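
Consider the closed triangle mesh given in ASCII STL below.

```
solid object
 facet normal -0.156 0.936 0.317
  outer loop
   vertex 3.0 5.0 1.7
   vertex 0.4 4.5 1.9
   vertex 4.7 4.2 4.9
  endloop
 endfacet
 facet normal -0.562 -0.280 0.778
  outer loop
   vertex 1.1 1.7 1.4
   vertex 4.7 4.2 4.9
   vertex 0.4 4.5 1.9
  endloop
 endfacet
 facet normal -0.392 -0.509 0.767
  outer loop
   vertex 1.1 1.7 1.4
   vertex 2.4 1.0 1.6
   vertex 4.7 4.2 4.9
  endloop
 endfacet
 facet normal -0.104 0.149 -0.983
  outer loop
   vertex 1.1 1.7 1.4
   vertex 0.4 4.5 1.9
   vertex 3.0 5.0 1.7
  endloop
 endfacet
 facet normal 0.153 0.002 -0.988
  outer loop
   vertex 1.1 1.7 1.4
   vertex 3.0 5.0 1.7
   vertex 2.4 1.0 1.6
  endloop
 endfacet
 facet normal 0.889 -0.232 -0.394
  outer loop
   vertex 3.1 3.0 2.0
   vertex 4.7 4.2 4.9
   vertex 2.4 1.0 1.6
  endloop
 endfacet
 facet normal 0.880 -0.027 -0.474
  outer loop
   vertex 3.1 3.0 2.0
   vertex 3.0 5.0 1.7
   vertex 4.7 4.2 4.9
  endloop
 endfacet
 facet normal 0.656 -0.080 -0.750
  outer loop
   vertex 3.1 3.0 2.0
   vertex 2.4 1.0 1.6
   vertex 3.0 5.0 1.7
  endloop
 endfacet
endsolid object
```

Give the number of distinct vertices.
6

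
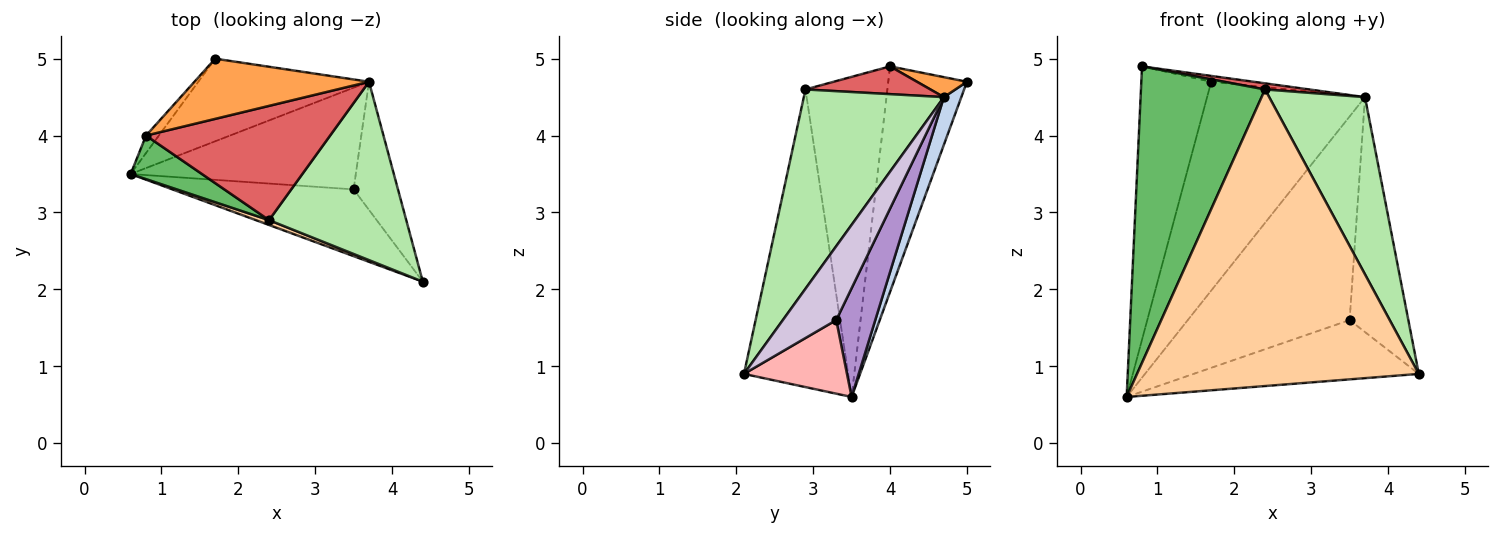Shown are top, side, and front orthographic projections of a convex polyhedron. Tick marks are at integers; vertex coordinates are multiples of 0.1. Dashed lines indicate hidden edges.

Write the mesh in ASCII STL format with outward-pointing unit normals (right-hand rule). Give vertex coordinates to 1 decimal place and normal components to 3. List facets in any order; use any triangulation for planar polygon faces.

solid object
 facet normal -0.747 0.664 -0.042
  outer loop
   vertex 0.8 4.0 4.9
   vertex 1.7 5.0 4.7
   vertex 0.6 3.5 0.6
  endloop
 endfacet
 facet normal 0.102 0.925 -0.366
  outer loop
   vertex 3.7 4.7 4.5
   vertex 0.6 3.5 0.6
   vertex 1.7 5.0 4.7
  endloop
 endfacet
 facet normal 0.113 0.096 0.989
  outer loop
   vertex 3.7 4.7 4.5
   vertex 1.7 5.0 4.7
   vertex 0.8 4.0 4.9
  endloop
 endfacet
 facet normal -0.347 -0.938 0.015
  outer loop
   vertex 2.4 2.9 4.6
   vertex 0.6 3.5 0.6
   vertex 4.4 2.1 0.9
  endloop
 endfacet
 facet normal -0.547 -0.828 0.122
  outer loop
   vertex 2.4 2.9 4.6
   vertex 0.8 4.0 4.9
   vertex 0.6 3.5 0.6
  endloop
 endfacet
 facet normal 0.718 -0.491 0.494
  outer loop
   vertex 2.4 2.9 4.6
   vertex 4.4 2.1 0.9
   vertex 3.7 4.7 4.5
  endloop
 endfacet
 facet normal 0.149 -0.053 0.987
  outer loop
   vertex 2.4 2.9 4.6
   vertex 3.7 4.7 4.5
   vertex 0.8 4.0 4.9
  endloop
 endfacet
 facet normal 0.291 0.635 -0.716
  outer loop
   vertex 3.5 3.3 1.6
   vertex 4.4 2.1 0.9
   vertex 0.6 3.5 0.6
  endloop
 endfacet
 facet normal 0.211 0.875 -0.437
  outer loop
   vertex 3.5 3.3 1.6
   vertex 0.6 3.5 0.6
   vertex 3.7 4.7 4.5
  endloop
 endfacet
 facet normal 0.624 0.686 -0.374
  outer loop
   vertex 3.5 3.3 1.6
   vertex 3.7 4.7 4.5
   vertex 4.4 2.1 0.9
  endloop
 endfacet
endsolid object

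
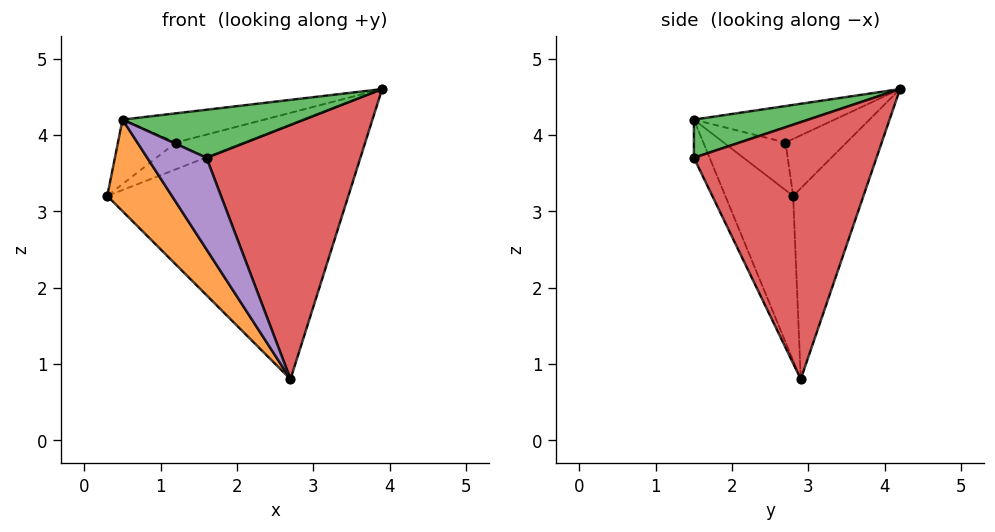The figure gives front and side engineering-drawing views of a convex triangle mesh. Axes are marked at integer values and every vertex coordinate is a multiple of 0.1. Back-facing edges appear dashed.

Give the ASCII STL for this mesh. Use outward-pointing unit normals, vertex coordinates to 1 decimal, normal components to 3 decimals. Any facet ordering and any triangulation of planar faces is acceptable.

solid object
 facet normal -0.272 0.933 -0.233
  outer loop
   vertex 2.7 2.9 0.8
   vertex 0.3 2.8 3.2
   vertex 3.9 4.2 4.6
  endloop
 endfacet
 facet normal -0.578 -0.551 -0.601
  outer loop
   vertex 2.7 2.9 0.8
   vertex 0.5 1.5 4.2
   vertex 0.3 2.8 3.2
  endloop
 endfacet
 facet normal 0.346 -0.548 0.761
  outer loop
   vertex 1.6 1.5 3.7
   vertex 3.9 4.2 4.6
   vertex 0.5 1.5 4.2
  endloop
 endfacet
 facet normal 0.765 -0.644 -0.021
  outer loop
   vertex 1.6 1.5 3.7
   vertex 2.7 2.9 0.8
   vertex 3.9 4.2 4.6
  endloop
 endfacet
 facet normal -0.223 -0.842 -0.491
  outer loop
   vertex 1.6 1.5 3.7
   vertex 0.5 1.5 4.2
   vertex 2.7 2.9 0.8
  endloop
 endfacet
 facet normal -0.479 0.539 0.693
  outer loop
   vertex 1.2 2.7 3.9
   vertex 3.9 4.2 4.6
   vertex 0.3 2.8 3.2
  endloop
 endfacet
 facet normal -0.507 0.475 0.719
  outer loop
   vertex 1.2 2.7 3.9
   vertex 0.3 2.8 3.2
   vertex 0.5 1.5 4.2
  endloop
 endfacet
 facet normal -0.452 0.455 0.767
  outer loop
   vertex 1.2 2.7 3.9
   vertex 0.5 1.5 4.2
   vertex 3.9 4.2 4.6
  endloop
 endfacet
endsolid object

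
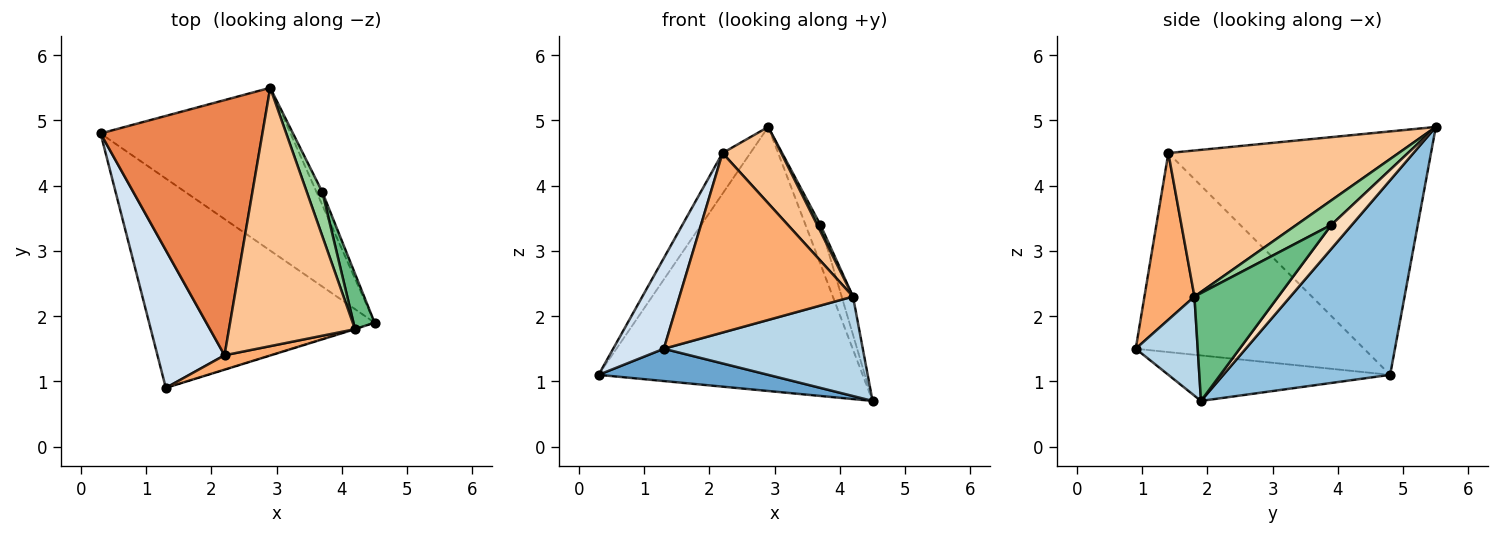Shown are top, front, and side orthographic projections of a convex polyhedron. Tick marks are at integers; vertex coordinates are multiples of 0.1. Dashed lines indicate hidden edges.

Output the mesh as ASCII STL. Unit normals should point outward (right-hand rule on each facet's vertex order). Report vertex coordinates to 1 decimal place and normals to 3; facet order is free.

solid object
 facet normal -0.196 -0.150 -0.969
  outer loop
   vertex 1.3 0.9 1.5
   vertex 0.3 4.8 1.1
   vertex 4.5 1.9 0.7
  endloop
 endfacet
 facet normal 0.474 0.750 -0.462
  outer loop
   vertex 2.9 5.5 4.9
   vertex 4.5 1.9 0.7
   vertex 0.3 4.8 1.1
  endloop
 endfacet
 facet normal 0.297 -0.955 -0.004
  outer loop
   vertex 4.2 1.8 2.3
   vertex 1.3 0.9 1.5
   vertex 4.5 1.9 0.7
  endloop
 endfacet
 facet normal -0.927 -0.206 0.313
  outer loop
   vertex 2.2 1.4 4.5
   vertex 0.3 4.8 1.1
   vertex 1.3 0.9 1.5
  endloop
 endfacet
 facet normal -0.830 0.088 0.551
  outer loop
   vertex 2.2 1.4 4.5
   vertex 2.9 5.5 4.9
   vertex 0.3 4.8 1.1
  endloop
 endfacet
 facet normal 0.276 -0.958 0.077
  outer loop
   vertex 2.2 1.4 4.5
   vertex 1.3 0.9 1.5
   vertex 4.2 1.8 2.3
  endloop
 endfacet
 facet normal 0.743 -0.190 0.641
  outer loop
   vertex 2.2 1.4 4.5
   vertex 4.2 1.8 2.3
   vertex 2.9 5.5 4.9
  endloop
 endfacet
 facet normal 0.794 0.577 -0.192
  outer loop
   vertex 3.7 3.9 3.4
   vertex 4.5 1.9 0.7
   vertex 2.9 5.5 4.9
  endloop
 endfacet
 facet normal 0.973 0.132 0.191
  outer loop
   vertex 3.7 3.9 3.4
   vertex 4.2 1.8 2.3
   vertex 4.5 1.9 0.7
  endloop
 endfacet
 facet normal 0.842 -0.079 0.533
  outer loop
   vertex 3.7 3.9 3.4
   vertex 2.9 5.5 4.9
   vertex 4.2 1.8 2.3
  endloop
 endfacet
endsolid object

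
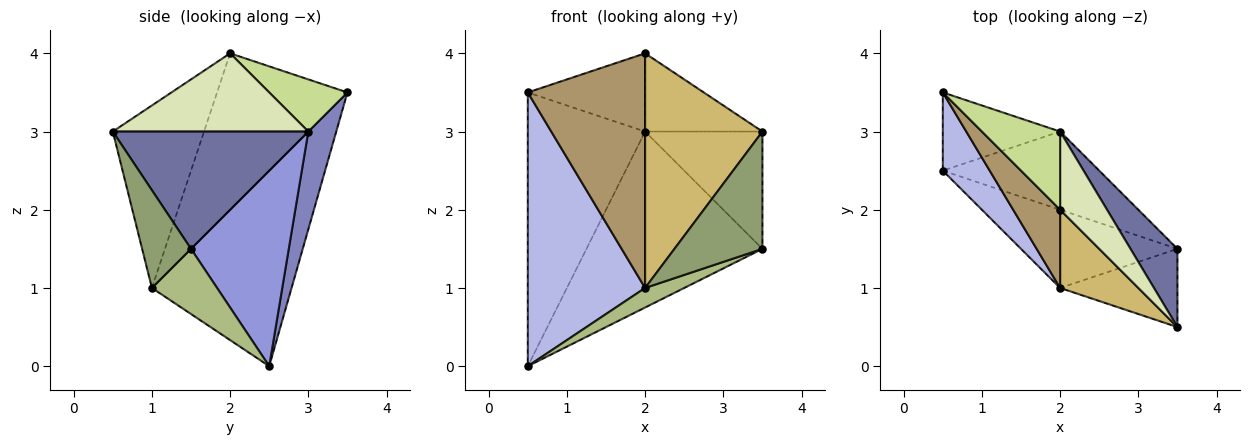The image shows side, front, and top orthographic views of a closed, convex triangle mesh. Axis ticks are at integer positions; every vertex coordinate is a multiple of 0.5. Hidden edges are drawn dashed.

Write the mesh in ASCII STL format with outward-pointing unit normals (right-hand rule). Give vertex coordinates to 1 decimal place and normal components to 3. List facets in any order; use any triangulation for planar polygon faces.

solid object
 facet normal 0.811 0.487 0.324
  outer loop
   vertex 2.0 3.0 3.0
   vertex 3.5 0.5 3.0
   vertex 3.5 1.5 1.5
  endloop
 endfacet
 facet normal 0.223 0.937 -0.268
  outer loop
   vertex 2.0 3.0 3.0
   vertex 0.5 2.5 0.0
   vertex 0.5 3.5 3.5
  endloop
 endfacet
 facet normal 0.453 0.815 -0.362
  outer loop
   vertex 2.0 3.0 3.0
   vertex 3.5 1.5 1.5
   vertex 0.5 2.5 0.0
  endloop
 endfacet
 facet normal -0.753 -0.633 0.181
  outer loop
   vertex 2.0 1.0 1.0
   vertex 0.5 3.5 3.5
   vertex 0.5 2.5 0.0
  endloop
 endfacet
 facet normal 0.420 -0.755 -0.504
  outer loop
   vertex 2.0 1.0 1.0
   vertex 3.5 1.5 1.5
   vertex 3.5 0.5 3.0
  endloop
 endfacet
 facet normal 0.375 -0.225 -0.899
  outer loop
   vertex 2.0 1.0 1.0
   vertex 0.5 2.5 0.0
   vertex 3.5 1.5 1.5
  endloop
 endfacet
 facet normal 0.426 0.640 0.640
  outer loop
   vertex 2.0 2.0 4.0
   vertex 2.0 3.0 3.0
   vertex 0.5 3.5 3.5
  endloop
 endfacet
 facet normal 0.762 0.457 0.457
  outer loop
   vertex 2.0 2.0 4.0
   vertex 3.5 0.5 3.0
   vertex 2.0 3.0 3.0
  endloop
 endfacet
 facet normal -0.725 -0.653 0.218
  outer loop
   vertex 2.0 2.0 4.0
   vertex 0.5 3.5 3.5
   vertex 2.0 1.0 1.0
  endloop
 endfacet
 facet normal -0.594 -0.763 0.254
  outer loop
   vertex 2.0 2.0 4.0
   vertex 2.0 1.0 1.0
   vertex 3.5 0.5 3.0
  endloop
 endfacet
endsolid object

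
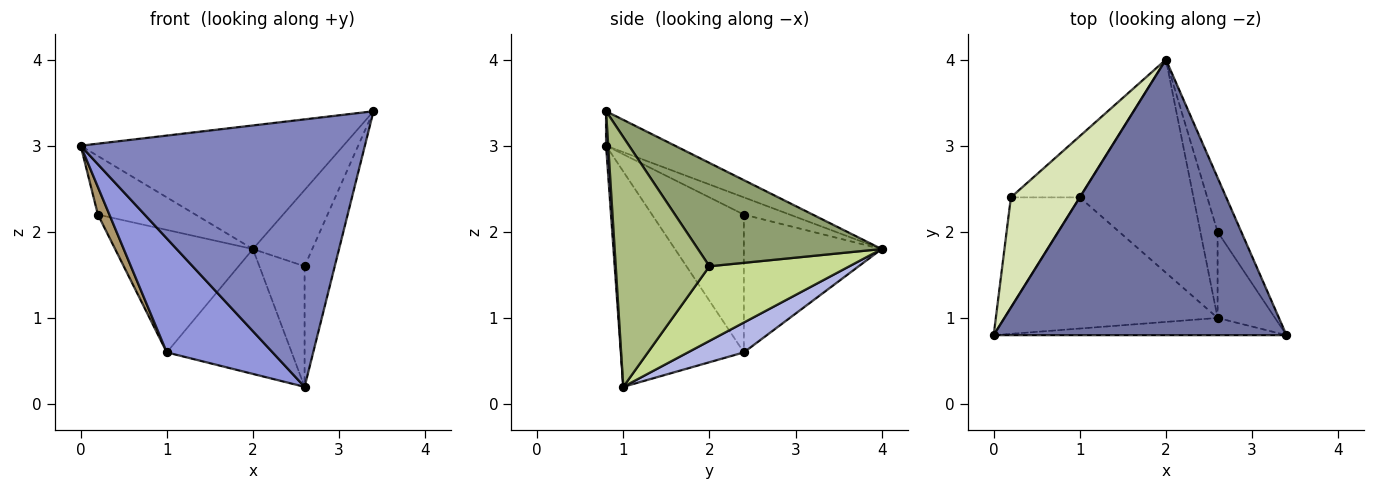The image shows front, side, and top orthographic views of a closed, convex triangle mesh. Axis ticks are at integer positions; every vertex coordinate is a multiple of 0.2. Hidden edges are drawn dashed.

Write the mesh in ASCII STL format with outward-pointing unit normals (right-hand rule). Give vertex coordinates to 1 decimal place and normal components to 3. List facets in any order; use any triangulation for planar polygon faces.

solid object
 facet normal -0.107 0.407 0.907
  outer loop
   vertex 2.0 4.0 1.8
   vertex 0.0 0.8 3.0
   vertex 3.4 0.8 3.4
  endloop
 endfacet
 facet normal 0.008 -0.998 -0.064
  outer loop
   vertex 2.6 1.0 0.2
   vertex 3.4 0.8 3.4
   vertex 0.0 0.8 3.0
  endloop
 endfacet
 facet normal -0.606 -0.521 -0.600
  outer loop
   vertex 1.0 2.4 0.6
   vertex 2.6 1.0 0.2
   vertex 0.0 0.8 3.0
  endloop
 endfacet
 facet normal 0.221 0.493 -0.841
  outer loop
   vertex 1.0 2.4 0.6
   vertex 2.0 4.0 1.8
   vertex 2.6 1.0 0.2
  endloop
 endfacet
 facet normal 0.930 0.300 -0.213
  outer loop
   vertex 2.6 2.0 1.6
   vertex 2.0 4.0 1.8
   vertex 3.4 0.8 3.4
  endloop
 endfacet
 facet normal 0.930 0.299 -0.214
  outer loop
   vertex 2.6 2.0 1.6
   vertex 3.4 0.8 3.4
   vertex 2.6 1.0 0.2
  endloop
 endfacet
 facet normal 0.929 0.300 -0.214
  outer loop
   vertex 2.6 2.0 1.6
   vertex 2.6 1.0 0.2
   vertex 2.0 4.0 1.8
  endloop
 endfacet
 facet normal -0.216 0.458 0.862
  outer loop
   vertex 0.2 2.4 2.2
   vertex 0.0 0.8 3.0
   vertex 2.0 4.0 1.8
  endloop
 endfacet
 facet normal -0.889 -0.111 -0.444
  outer loop
   vertex 0.2 2.4 2.2
   vertex 1.0 2.4 0.6
   vertex 0.0 0.8 3.0
  endloop
 endfacet
 facet normal -0.667 0.667 -0.333
  outer loop
   vertex 0.2 2.4 2.2
   vertex 2.0 4.0 1.8
   vertex 1.0 2.4 0.6
  endloop
 endfacet
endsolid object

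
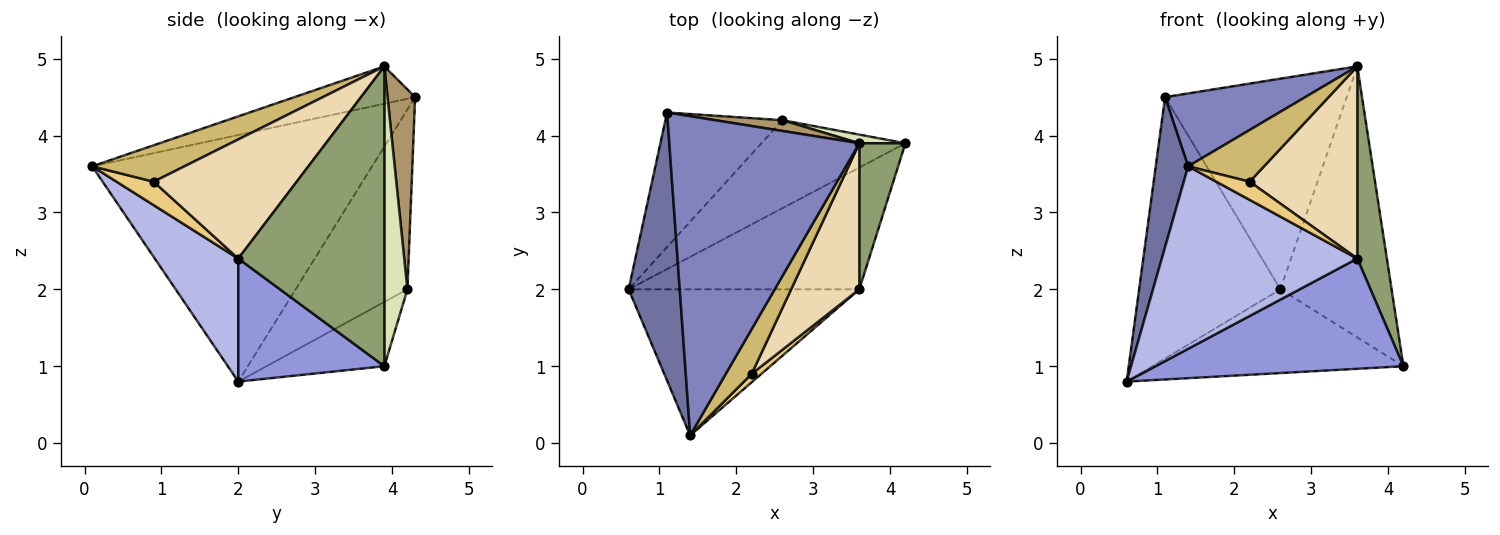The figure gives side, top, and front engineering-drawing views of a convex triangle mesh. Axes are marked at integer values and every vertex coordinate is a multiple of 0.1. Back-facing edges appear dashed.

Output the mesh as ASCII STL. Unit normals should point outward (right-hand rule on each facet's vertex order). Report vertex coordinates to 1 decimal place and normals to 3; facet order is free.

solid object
 facet normal -0.973 -0.113 0.202
  outer loop
   vertex 1.1 4.3 4.5
   vertex 0.6 2.0 0.8
   vertex 1.4 0.1 3.6
  endloop
 endfacet
 facet normal -0.188 -0.219 0.957
  outer loop
   vertex 3.6 3.9 4.9
   vertex 1.1 4.3 4.5
   vertex 1.4 0.1 3.6
  endloop
 endfacet
 facet normal 0.368 -0.624 -0.689
  outer loop
   vertex 3.6 2.0 2.4
   vertex 0.6 2.0 0.8
   vertex 4.2 3.9 1.0
  endloop
 endfacet
 facet normal 0.316 -0.741 -0.593
  outer loop
   vertex 3.6 2.0 2.4
   vertex 1.4 0.1 3.6
   vertex 0.6 2.0 0.8
  endloop
 endfacet
 facet normal 0.969 -0.196 0.149
  outer loop
   vertex 3.6 2.0 2.4
   vertex 4.2 3.9 1.0
   vertex 3.6 3.9 4.9
  endloop
 endfacet
 facet normal -0.308 0.656 -0.689
  outer loop
   vertex 2.6 4.2 2.0
   vertex 4.2 3.9 1.0
   vertex 0.6 2.0 0.8
  endloop
 endfacet
 facet normal -0.575 0.727 -0.374
  outer loop
   vertex 2.6 4.2 2.0
   vertex 0.6 2.0 0.8
   vertex 1.1 4.3 4.5
  endloop
 endfacet
 facet normal 0.203 0.979 0.031
  outer loop
   vertex 2.6 4.2 2.0
   vertex 3.6 3.9 4.9
   vertex 4.2 3.9 1.0
  endloop
 endfacet
 facet normal 0.150 0.987 0.050
  outer loop
   vertex 2.6 4.2 2.0
   vertex 1.1 4.3 4.5
   vertex 3.6 3.9 4.9
  endloop
 endfacet
 facet normal 0.677 -0.557 0.481
  outer loop
   vertex 2.2 0.9 3.4
   vertex 3.6 3.9 4.9
   vertex 1.4 0.1 3.6
  endloop
 endfacet
 facet normal 0.712 -0.638 0.294
  outer loop
   vertex 2.2 0.9 3.4
   vertex 1.4 0.1 3.6
   vertex 3.6 2.0 2.4
  endloop
 endfacet
 facet normal 0.727 -0.547 0.416
  outer loop
   vertex 2.2 0.9 3.4
   vertex 3.6 2.0 2.4
   vertex 3.6 3.9 4.9
  endloop
 endfacet
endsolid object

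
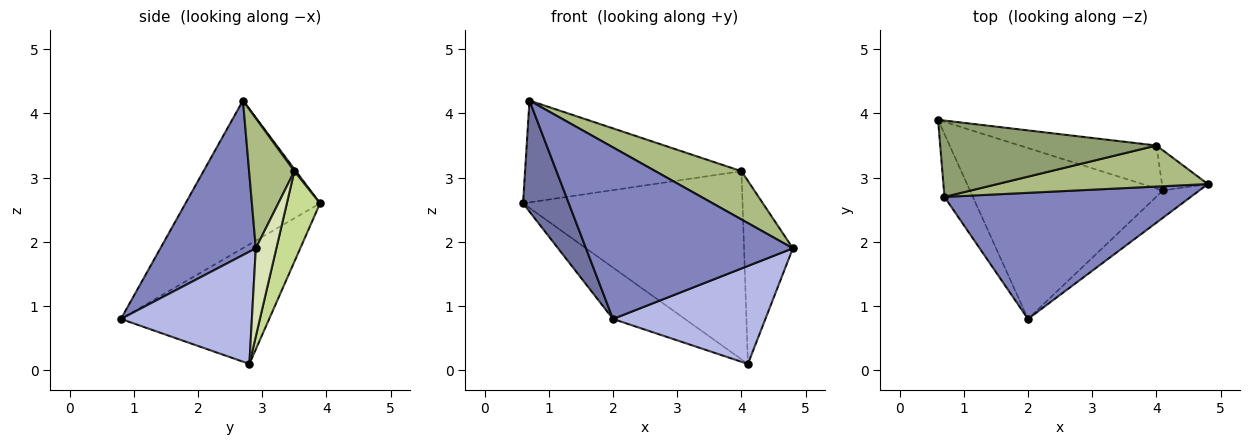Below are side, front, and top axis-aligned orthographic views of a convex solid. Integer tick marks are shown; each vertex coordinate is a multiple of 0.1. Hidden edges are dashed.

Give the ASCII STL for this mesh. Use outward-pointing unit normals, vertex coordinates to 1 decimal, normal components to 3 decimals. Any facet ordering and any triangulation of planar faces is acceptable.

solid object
 facet normal -0.931 -0.317 -0.179
  outer loop
   vertex 0.7 2.7 4.2
   vertex 0.6 3.9 2.6
   vertex 2.0 0.8 0.8
  endloop
 endfacet
 facet normal 0.348 -0.755 0.555
  outer loop
   vertex 0.7 2.7 4.2
   vertex 2.0 0.8 0.8
   vertex 4.8 2.9 1.9
  endloop
 endfacet
 facet normal -0.510 0.248 -0.824
  outer loop
   vertex 4.1 2.8 0.1
   vertex 2.0 0.8 0.8
   vertex 0.6 3.9 2.6
  endloop
 endfacet
 facet normal 0.638 -0.742 -0.207
  outer loop
   vertex 4.1 2.8 0.1
   vertex 4.8 2.9 1.9
   vertex 2.0 0.8 0.8
  endloop
 endfacet
 facet normal 0.006 0.800 0.600
  outer loop
   vertex 4.0 3.5 3.1
   vertex 0.6 3.9 2.6
   vertex 0.7 2.7 4.2
  endloop
 endfacet
 facet normal 0.372 -0.707 0.601
  outer loop
   vertex 4.0 3.5 3.1
   vertex 0.7 2.7 4.2
   vertex 4.8 2.9 1.9
  endloop
 endfacet
 facet normal 0.146 0.964 -0.220
  outer loop
   vertex 4.0 3.5 3.1
   vertex 4.1 2.8 0.1
   vertex 0.6 3.9 2.6
  endloop
 endfacet
 facet normal 0.380 0.903 -0.198
  outer loop
   vertex 4.0 3.5 3.1
   vertex 4.8 2.9 1.9
   vertex 4.1 2.8 0.1
  endloop
 endfacet
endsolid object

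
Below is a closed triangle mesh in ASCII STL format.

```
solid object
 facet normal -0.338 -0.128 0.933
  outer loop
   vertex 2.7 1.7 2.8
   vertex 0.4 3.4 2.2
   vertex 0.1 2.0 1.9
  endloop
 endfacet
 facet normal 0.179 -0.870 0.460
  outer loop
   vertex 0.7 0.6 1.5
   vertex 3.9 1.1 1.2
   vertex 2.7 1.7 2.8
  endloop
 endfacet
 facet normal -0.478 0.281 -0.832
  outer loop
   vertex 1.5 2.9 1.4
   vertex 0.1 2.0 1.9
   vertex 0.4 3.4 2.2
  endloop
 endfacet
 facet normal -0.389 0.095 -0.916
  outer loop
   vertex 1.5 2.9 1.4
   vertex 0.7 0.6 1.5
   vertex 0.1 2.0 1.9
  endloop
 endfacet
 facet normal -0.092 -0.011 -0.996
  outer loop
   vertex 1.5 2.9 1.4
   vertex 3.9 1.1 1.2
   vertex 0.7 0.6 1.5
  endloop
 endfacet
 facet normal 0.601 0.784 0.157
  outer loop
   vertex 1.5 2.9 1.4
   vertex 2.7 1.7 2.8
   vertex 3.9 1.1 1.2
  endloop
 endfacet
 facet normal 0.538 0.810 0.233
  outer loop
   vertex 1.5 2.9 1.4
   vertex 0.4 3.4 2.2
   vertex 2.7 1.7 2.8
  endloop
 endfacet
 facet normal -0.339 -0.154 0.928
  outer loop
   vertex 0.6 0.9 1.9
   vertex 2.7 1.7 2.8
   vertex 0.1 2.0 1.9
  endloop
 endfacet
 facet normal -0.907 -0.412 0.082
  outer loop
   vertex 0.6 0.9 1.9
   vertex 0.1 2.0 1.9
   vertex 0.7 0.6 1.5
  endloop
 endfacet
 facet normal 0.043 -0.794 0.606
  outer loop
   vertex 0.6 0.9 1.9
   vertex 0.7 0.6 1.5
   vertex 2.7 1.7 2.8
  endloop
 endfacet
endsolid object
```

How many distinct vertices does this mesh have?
7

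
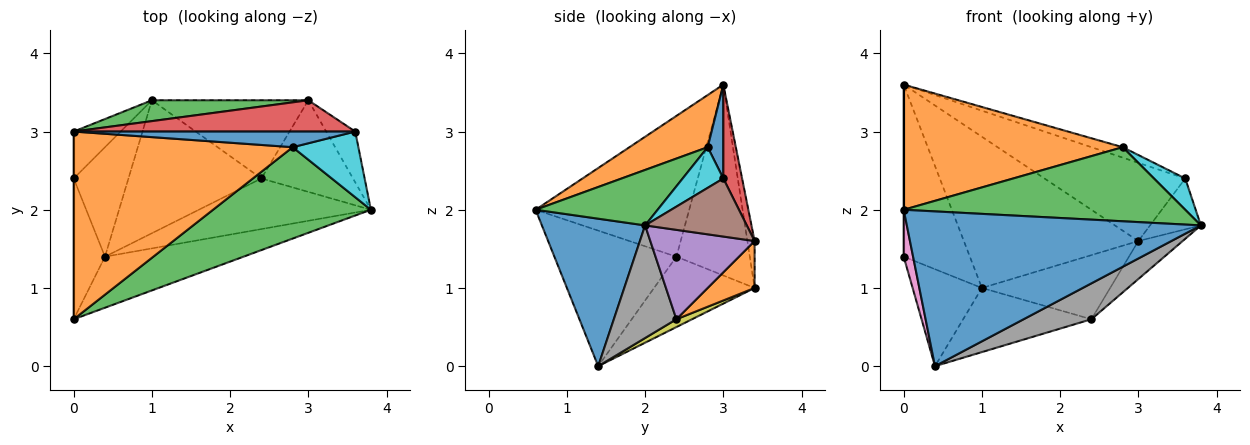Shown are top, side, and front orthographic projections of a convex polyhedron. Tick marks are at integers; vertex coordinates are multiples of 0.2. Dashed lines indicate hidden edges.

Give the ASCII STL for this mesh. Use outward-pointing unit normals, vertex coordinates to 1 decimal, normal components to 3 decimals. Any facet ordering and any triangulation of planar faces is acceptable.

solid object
 facet normal 0.316 -0.901 -0.297
  outer loop
   vertex 0.4 1.4 0.0
   vertex 3.8 2.0 1.8
   vertex 0.0 0.6 2.0
  endloop
 endfacet
 facet normal 0.194 -0.544 0.816
  outer loop
   vertex 2.8 2.8 2.8
   vertex 0.0 3.0 3.6
   vertex 0.0 0.6 2.0
  endloop
 endfacet
 facet normal 0.263 -0.608 0.749
  outer loop
   vertex 2.8 2.8 2.8
   vertex 0.0 0.6 2.0
   vertex 3.8 2.0 1.8
  endloop
 endfacet
 facet normal -0.731 0.659 -0.180
  outer loop
   vertex 0.0 2.4 1.4
   vertex 0.0 3.0 3.6
   vertex 1.0 3.4 1.0
  endloop
 endfacet
 facet normal -0.693 0.478 -0.539
  outer loop
   vertex 0.0 2.4 1.4
   vertex 1.0 3.4 1.0
   vertex 0.4 1.4 0.0
  endloop
 endfacet
 facet normal -1.000 0.000 0.000
  outer loop
   vertex 0.0 2.4 1.4
   vertex 0.0 0.6 2.0
   vertex 0.0 3.0 3.6
  endloop
 endfacet
 facet normal -0.972 -0.075 -0.224
  outer loop
   vertex 0.0 2.4 1.4
   vertex 0.4 1.4 0.0
   vertex 0.0 0.6 2.0
  endloop
 endfacet
 facet normal 0.471 -0.510 -0.720
  outer loop
   vertex 2.4 2.4 0.6
   vertex 3.8 2.0 1.8
   vertex 0.4 1.4 0.0
  endloop
 endfacet
 facet normal 0.053 0.434 -0.899
  outer loop
   vertex 2.4 2.4 0.6
   vertex 0.4 1.4 0.0
   vertex 1.0 3.4 1.0
  endloop
 endfacet
 facet normal 0.488 -0.375 0.788
  outer loop
   vertex 3.6 3.0 2.4
   vertex 2.8 2.8 2.8
   vertex 3.8 2.0 1.8
  endloop
 endfacet
 facet normal 0.267 0.535 0.802
  outer loop
   vertex 3.6 3.0 2.4
   vertex 0.0 3.0 3.6
   vertex 2.8 2.8 2.8
  endloop
 endfacet
 facet normal 0.226 0.618 -0.753
  outer loop
   vertex 3.0 3.4 1.6
   vertex 2.4 2.4 0.6
   vertex 1.0 3.4 1.0
  endloop
 endfacet
 facet normal -0.041 0.990 0.137
  outer loop
   vertex 3.0 3.4 1.6
   vertex 1.0 3.4 1.0
   vertex 0.0 3.0 3.6
  endloop
 endfacet
 facet normal 0.123 0.921 0.369
  outer loop
   vertex 3.0 3.4 1.6
   vertex 0.0 3.0 3.6
   vertex 3.6 3.0 2.4
  endloop
 endfacet
 facet normal 0.669 0.285 -0.686
  outer loop
   vertex 3.0 3.4 1.6
   vertex 3.8 2.0 1.8
   vertex 2.4 2.4 0.6
  endloop
 endfacet
 facet normal 0.816 0.408 -0.408
  outer loop
   vertex 3.0 3.4 1.6
   vertex 3.6 3.0 2.4
   vertex 3.8 2.0 1.8
  endloop
 endfacet
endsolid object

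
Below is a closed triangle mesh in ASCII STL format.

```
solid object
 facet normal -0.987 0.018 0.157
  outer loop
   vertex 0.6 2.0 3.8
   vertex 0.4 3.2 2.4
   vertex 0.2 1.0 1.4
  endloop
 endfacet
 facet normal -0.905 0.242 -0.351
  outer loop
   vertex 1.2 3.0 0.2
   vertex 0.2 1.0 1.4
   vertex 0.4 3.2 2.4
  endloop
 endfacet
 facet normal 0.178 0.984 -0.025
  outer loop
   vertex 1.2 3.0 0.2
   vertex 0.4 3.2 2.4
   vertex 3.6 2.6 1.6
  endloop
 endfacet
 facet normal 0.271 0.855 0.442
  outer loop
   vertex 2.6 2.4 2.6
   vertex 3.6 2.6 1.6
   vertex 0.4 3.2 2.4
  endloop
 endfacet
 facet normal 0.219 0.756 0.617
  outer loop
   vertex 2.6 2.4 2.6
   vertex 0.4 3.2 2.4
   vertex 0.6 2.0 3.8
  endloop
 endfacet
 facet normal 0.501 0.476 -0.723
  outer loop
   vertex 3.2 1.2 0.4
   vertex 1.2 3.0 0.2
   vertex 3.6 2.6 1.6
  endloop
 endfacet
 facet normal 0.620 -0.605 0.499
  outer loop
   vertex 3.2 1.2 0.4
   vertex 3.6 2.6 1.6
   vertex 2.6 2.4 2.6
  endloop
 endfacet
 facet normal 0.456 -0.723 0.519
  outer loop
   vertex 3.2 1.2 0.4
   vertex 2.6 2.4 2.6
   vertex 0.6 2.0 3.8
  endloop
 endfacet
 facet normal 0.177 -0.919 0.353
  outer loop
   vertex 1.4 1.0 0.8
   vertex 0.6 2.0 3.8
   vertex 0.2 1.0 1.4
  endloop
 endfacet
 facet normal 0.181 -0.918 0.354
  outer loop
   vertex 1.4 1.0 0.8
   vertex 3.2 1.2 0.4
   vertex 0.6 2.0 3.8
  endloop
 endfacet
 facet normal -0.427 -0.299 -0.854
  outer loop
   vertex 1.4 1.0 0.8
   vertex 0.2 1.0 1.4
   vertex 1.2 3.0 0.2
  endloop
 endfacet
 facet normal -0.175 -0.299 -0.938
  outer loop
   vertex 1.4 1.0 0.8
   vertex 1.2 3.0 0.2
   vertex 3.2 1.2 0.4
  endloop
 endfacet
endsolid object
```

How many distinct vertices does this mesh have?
8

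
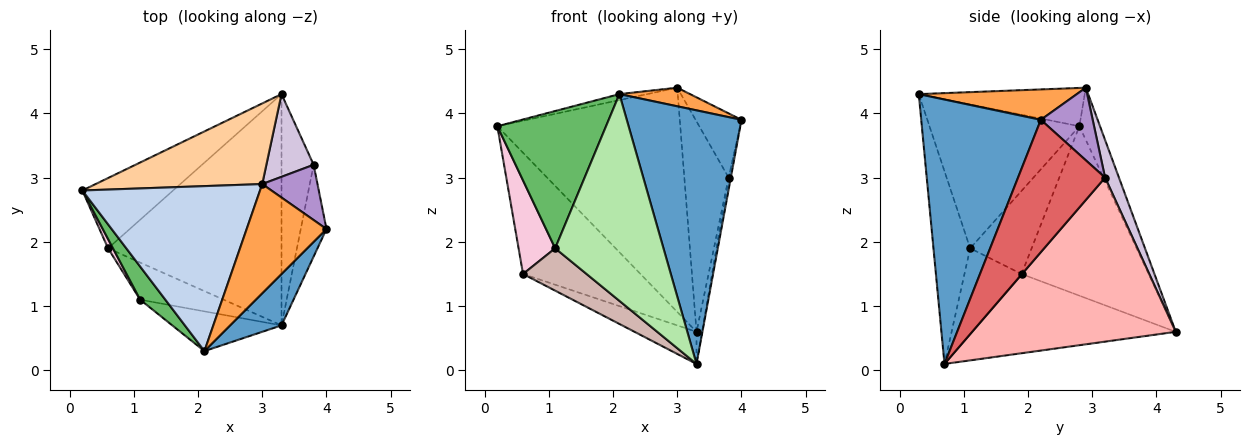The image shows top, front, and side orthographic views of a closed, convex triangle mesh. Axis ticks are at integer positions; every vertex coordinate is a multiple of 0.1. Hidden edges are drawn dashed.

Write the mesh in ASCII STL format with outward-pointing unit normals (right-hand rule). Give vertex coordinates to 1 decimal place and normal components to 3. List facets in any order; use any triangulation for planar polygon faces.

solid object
 facet normal 0.715 -0.685 0.139
  outer loop
   vertex 3.3 0.7 0.1
   vertex 4.0 2.2 3.9
   vertex 2.1 0.3 4.3
  endloop
 endfacet
 facet normal -0.211 0.035 0.977
  outer loop
   vertex 3.0 2.9 4.4
   vertex 0.2 2.8 3.8
   vertex 2.1 0.3 4.3
  endloop
 endfacet
 facet normal 0.351 -0.157 0.923
  outer loop
   vertex 3.0 2.9 4.4
   vertex 2.1 0.3 4.3
   vertex 4.0 2.2 3.9
  endloop
 endfacet
 facet normal -0.106 0.936 0.336
  outer loop
   vertex 3.0 2.9 4.4
   vertex 3.3 4.3 0.6
   vertex 0.2 2.8 3.8
  endloop
 endfacet
 facet normal -0.802 -0.581 0.140
  outer loop
   vertex 1.1 1.1 1.9
   vertex 2.1 0.3 4.3
   vertex 0.2 2.8 3.8
  endloop
 endfacet
 facet normal -0.316 -0.932 -0.179
  outer loop
   vertex 1.1 1.1 1.9
   vertex 3.3 0.7 0.1
   vertex 2.1 0.3 4.3
  endloop
 endfacet
 facet normal 0.981 0.025 -0.191
  outer loop
   vertex 3.8 3.2 3.0
   vertex 4.0 2.2 3.9
   vertex 3.3 0.7 0.1
  endloop
 endfacet
 facet normal 0.981 0.027 -0.192
  outer loop
   vertex 3.8 3.2 3.0
   vertex 3.3 0.7 0.1
   vertex 3.3 4.3 0.6
  endloop
 endfacet
 facet normal 0.651 0.576 0.495
  outer loop
   vertex 3.8 3.2 3.0
   vertex 3.0 2.9 4.4
   vertex 4.0 2.2 3.9
  endloop
 endfacet
 facet normal 0.280 0.894 0.351
  outer loop
   vertex 3.8 3.2 3.0
   vertex 3.3 4.3 0.6
   vertex 3.0 2.9 4.4
  endloop
 endfacet
 facet normal -0.412 0.125 -0.902
  outer loop
   vertex 0.6 1.9 1.5
   vertex 3.3 4.3 0.6
   vertex 3.3 0.7 0.1
  endloop
 endfacet
 facet normal -0.560 -0.623 -0.546
  outer loop
   vertex 0.6 1.9 1.5
   vertex 3.3 0.7 0.1
   vertex 1.1 1.1 1.9
  endloop
 endfacet
 facet normal -0.683 0.632 -0.366
  outer loop
   vertex 0.6 1.9 1.5
   vertex 0.2 2.8 3.8
   vertex 3.3 4.3 0.6
  endloop
 endfacet
 facet normal -0.858 -0.511 0.051
  outer loop
   vertex 0.6 1.9 1.5
   vertex 1.1 1.1 1.9
   vertex 0.2 2.8 3.8
  endloop
 endfacet
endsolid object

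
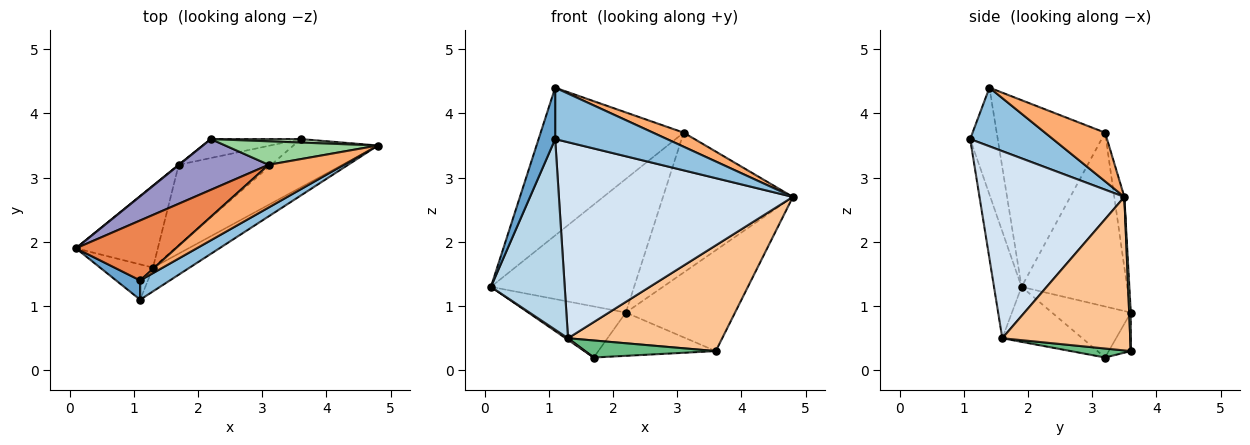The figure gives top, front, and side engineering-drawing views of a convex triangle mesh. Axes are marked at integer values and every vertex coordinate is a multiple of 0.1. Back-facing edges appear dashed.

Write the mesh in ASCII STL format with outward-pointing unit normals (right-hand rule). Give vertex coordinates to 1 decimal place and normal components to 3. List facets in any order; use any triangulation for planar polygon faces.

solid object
 facet normal -0.841 -0.506 0.190
  outer loop
   vertex 1.1 1.4 4.4
   vertex 0.1 1.9 1.3
   vertex 1.1 1.1 3.6
  endloop
 endfacet
 facet normal 0.569 -0.770 0.289
  outer loop
   vertex 1.1 1.4 4.4
   vertex 1.1 1.1 3.6
   vertex 4.8 3.5 2.7
  endloop
 endfacet
 facet normal -0.345 -0.923 -0.171
  outer loop
   vertex 1.3 1.6 0.5
   vertex 1.1 1.1 3.6
   vertex 0.1 1.9 1.3
  endloop
 endfacet
 facet normal 0.524 -0.846 -0.103
  outer loop
   vertex 1.3 1.6 0.5
   vertex 4.8 3.5 2.7
   vertex 1.1 1.1 3.6
  endloop
 endfacet
 facet normal -0.575 0.758 0.308
  outer loop
   vertex 3.1 3.2 3.7
   vertex 0.1 1.9 1.3
   vertex 1.1 1.4 4.4
  endloop
 endfacet
 facet normal 0.523 -0.267 0.809
  outer loop
   vertex 3.1 3.2 3.7
   vertex 1.1 1.4 4.4
   vertex 4.8 3.5 2.7
  endloop
 endfacet
 facet normal 0.602 -0.726 -0.331
  outer loop
   vertex 3.6 3.6 0.3
   vertex 4.8 3.5 2.7
   vertex 1.3 1.6 0.5
  endloop
 endfacet
 facet normal -0.557 -0.016 -0.830
  outer loop
   vertex 1.7 3.2 0.2
   vertex 1.3 1.6 0.5
   vertex 0.1 1.9 1.3
  endloop
 endfacet
 facet normal 0.095 -0.206 -0.974
  outer loop
   vertex 1.7 3.2 0.2
   vertex 3.6 3.6 0.3
   vertex 1.3 1.6 0.5
  endloop
 endfacet
 facet normal -0.076 0.983 0.165
  outer loop
   vertex 2.2 3.6 0.9
   vertex 3.1 3.2 3.7
   vertex 4.8 3.5 2.7
  endloop
 endfacet
 facet normal 0.015 0.999 0.034
  outer loop
   vertex 2.2 3.6 0.9
   vertex 4.8 3.5 2.7
   vertex 3.6 3.6 0.3
  endloop
 endfacet
 facet normal -0.169 0.903 -0.395
  outer loop
   vertex 2.2 3.6 0.9
   vertex 3.6 3.6 0.3
   vertex 1.7 3.2 0.2
  endloop
 endfacet
 facet normal -0.567 0.770 0.292
  outer loop
   vertex 2.2 3.6 0.9
   vertex 0.1 1.9 1.3
   vertex 3.1 3.2 3.7
  endloop
 endfacet
 facet normal -0.629 0.778 0.005
  outer loop
   vertex 2.2 3.6 0.9
   vertex 1.7 3.2 0.2
   vertex 0.1 1.9 1.3
  endloop
 endfacet
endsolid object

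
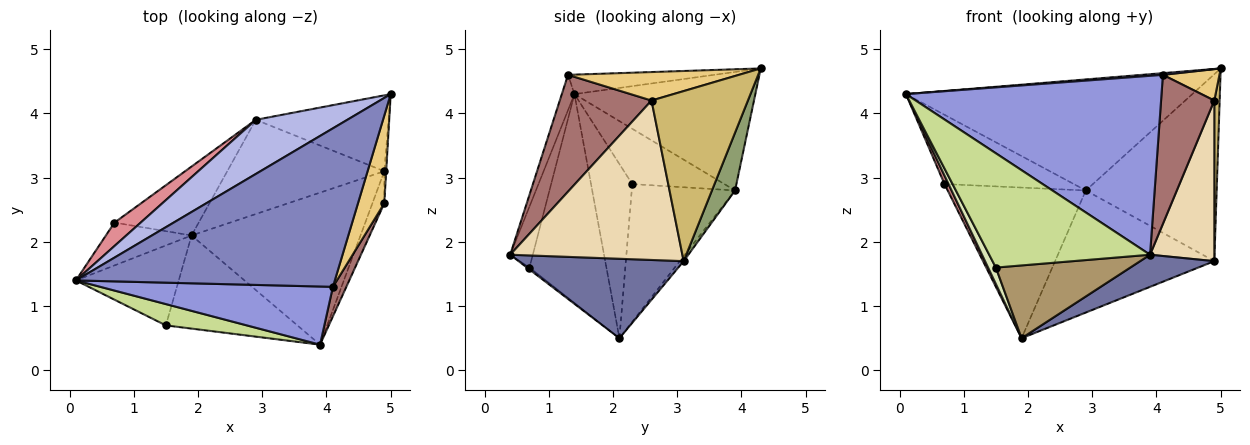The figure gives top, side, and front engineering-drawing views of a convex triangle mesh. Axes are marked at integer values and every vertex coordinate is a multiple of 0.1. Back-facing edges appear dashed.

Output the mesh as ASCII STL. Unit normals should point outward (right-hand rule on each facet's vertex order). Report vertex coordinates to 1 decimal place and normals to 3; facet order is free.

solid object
 facet normal 0.418 -0.188 -0.889
  outer loop
   vertex 4.9 3.1 1.7
   vertex 3.9 0.4 1.8
   vertex 1.9 2.1 0.5
  endloop
 endfacet
 facet normal -0.075 -0.011 0.997
  outer loop
   vertex 4.1 1.3 4.6
   vertex 5.0 4.3 4.7
   vertex 0.1 1.4 4.3
  endloop
 endfacet
 facet normal -0.047 -0.950 0.309
  outer loop
   vertex 4.1 1.3 4.6
   vertex 0.1 1.4 4.3
   vertex 3.9 0.4 1.8
  endloop
 endfacet
 facet normal -0.494 0.782 0.381
  outer loop
   vertex 2.9 3.9 2.8
   vertex 0.1 1.4 4.3
   vertex 5.0 4.3 4.7
  endloop
 endfacet
 facet normal 0.162 0.914 -0.371
  outer loop
   vertex 2.9 3.9 2.8
   vertex 5.0 4.3 4.7
   vertex 4.9 3.1 1.7
  endloop
 endfacet
 facet normal -0.019 0.791 -0.611
  outer loop
   vertex 2.9 3.9 2.8
   vertex 4.9 3.1 1.7
   vertex 1.9 2.1 0.5
  endloop
 endfacet
 facet normal -0.137 -0.974 0.182
  outer loop
   vertex 1.5 0.7 1.6
   vertex 3.9 0.4 1.8
   vertex 0.1 1.4 4.3
  endloop
 endfacet
 facet normal -0.894 -0.090 -0.440
  outer loop
   vertex 1.5 0.7 1.6
   vertex 0.1 1.4 4.3
   vertex 1.9 2.1 0.5
  endloop
 endfacet
 facet normal -0.011 -0.616 -0.788
  outer loop
   vertex 1.5 0.7 1.6
   vertex 1.9 2.1 0.5
   vertex 3.9 0.4 1.8
  endloop
 endfacet
 facet normal 0.998 -0.055 -0.011
  outer loop
   vertex 4.9 2.6 4.2
   vertex 4.9 3.1 1.7
   vertex 5.0 4.3 4.7
  endloop
 endfacet
 facet normal 0.713 -0.236 0.660
  outer loop
   vertex 4.9 2.6 4.2
   vertex 5.0 4.3 4.7
   vertex 4.1 1.3 4.6
  endloop
 endfacet
 facet normal 0.935 -0.349 -0.070
  outer loop
   vertex 4.9 2.6 4.2
   vertex 3.9 0.4 1.8
   vertex 4.9 3.1 1.7
  endloop
 endfacet
 facet normal 0.861 -0.499 0.099
  outer loop
   vertex 4.9 2.6 4.2
   vertex 4.1 1.3 4.6
   vertex 3.9 0.4 1.8
  endloop
 endfacet
 facet normal -0.894 -0.088 -0.440
  outer loop
   vertex 0.7 2.3 2.9
   vertex 1.9 2.1 0.5
   vertex 0.1 1.4 4.3
  endloop
 endfacet
 facet normal -0.559 0.785 0.265
  outer loop
   vertex 0.7 2.3 2.9
   vertex 0.1 1.4 4.3
   vertex 2.9 3.9 2.8
  endloop
 endfacet
 facet normal -0.562 0.752 -0.344
  outer loop
   vertex 0.7 2.3 2.9
   vertex 2.9 3.9 2.8
   vertex 1.9 2.1 0.5
  endloop
 endfacet
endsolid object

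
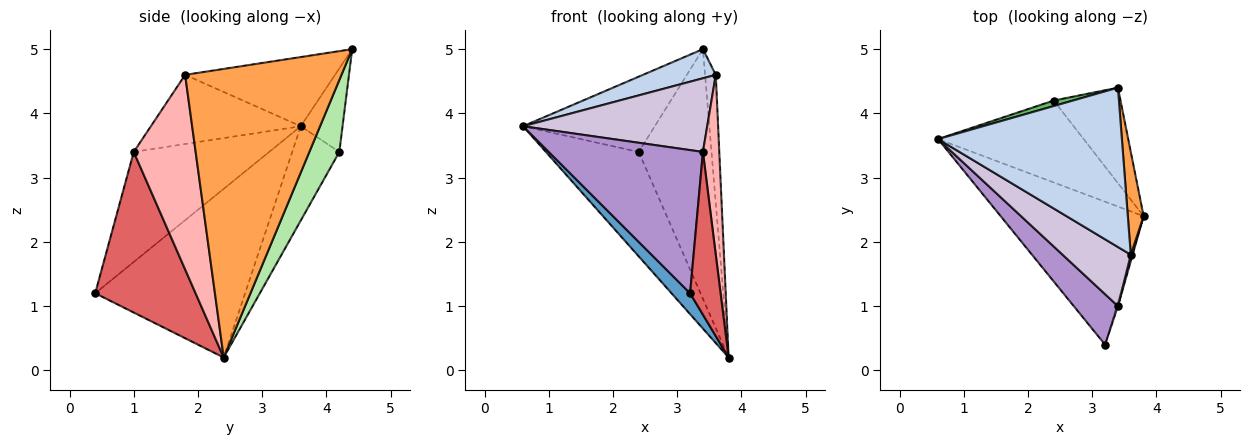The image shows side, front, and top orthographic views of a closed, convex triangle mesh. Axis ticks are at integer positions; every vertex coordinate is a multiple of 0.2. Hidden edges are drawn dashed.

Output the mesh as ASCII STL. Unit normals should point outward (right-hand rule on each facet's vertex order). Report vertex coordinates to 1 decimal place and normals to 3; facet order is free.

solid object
 facet normal -0.759 -0.094 -0.644
  outer loop
   vertex 3.2 0.4 1.2
   vertex 0.6 3.6 3.8
   vertex 3.8 2.4 0.2
  endloop
 endfacet
 facet normal -0.347 -0.169 0.923
  outer loop
   vertex 3.6 1.8 4.6
   vertex 3.4 4.4 5.0
   vertex 0.6 3.6 3.8
  endloop
 endfacet
 facet normal 0.996 0.068 0.055
  outer loop
   vertex 3.6 1.8 4.6
   vertex 3.8 2.4 0.2
   vertex 3.4 4.4 5.0
  endloop
 endfacet
 facet normal -0.371 0.731 -0.573
  outer loop
   vertex 2.4 4.2 3.4
   vertex 3.8 2.4 0.2
   vertex 0.6 3.6 3.8
  endloop
 endfacet
 facet normal -0.302 0.951 0.070
  outer loop
   vertex 2.4 4.2 3.4
   vertex 0.6 3.6 3.8
   vertex 3.4 4.4 5.0
  endloop
 endfacet
 facet normal 0.359 0.872 -0.333
  outer loop
   vertex 2.4 4.2 3.4
   vertex 3.4 4.4 5.0
   vertex 3.8 2.4 0.2
  endloop
 endfacet
 facet normal 0.957 -0.291 -0.008
  outer loop
   vertex 3.4 1.0 3.4
   vertex 3.2 0.4 1.2
   vertex 3.8 2.4 0.2
  endloop
 endfacet
 facet normal 0.967 -0.255 0.009
  outer loop
   vertex 3.4 1.0 3.4
   vertex 3.8 2.4 0.2
   vertex 3.6 1.8 4.6
  endloop
 endfacet
 facet normal -0.638 -0.726 0.256
  outer loop
   vertex 3.4 1.0 3.4
   vertex 0.6 3.6 3.8
   vertex 3.2 0.4 1.2
  endloop
 endfacet
 facet normal -0.536 -0.658 0.528
  outer loop
   vertex 3.4 1.0 3.4
   vertex 3.6 1.8 4.6
   vertex 0.6 3.6 3.8
  endloop
 endfacet
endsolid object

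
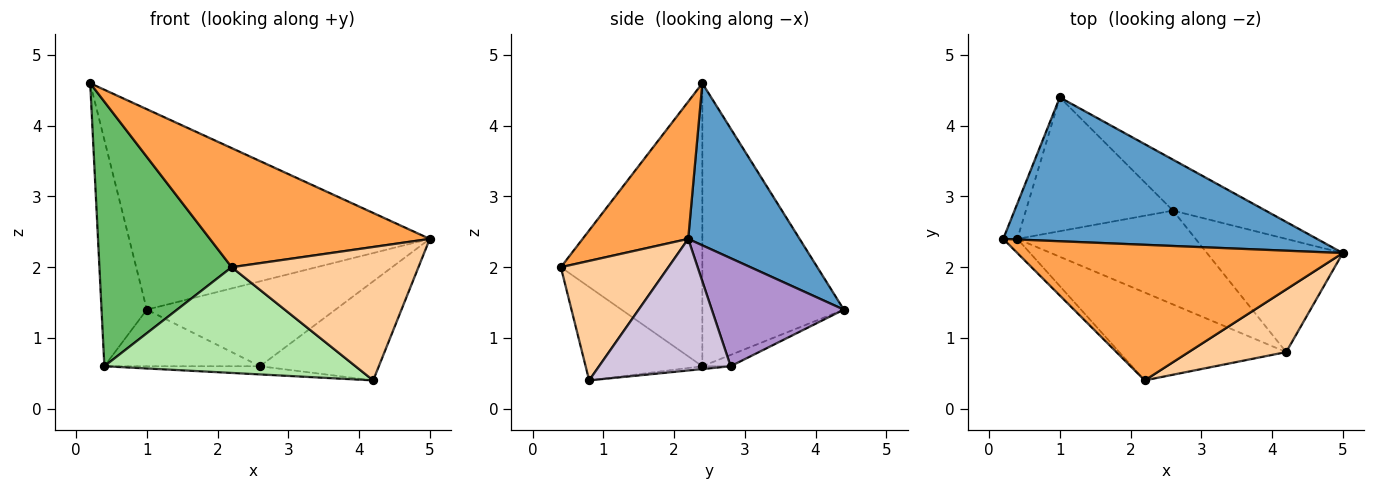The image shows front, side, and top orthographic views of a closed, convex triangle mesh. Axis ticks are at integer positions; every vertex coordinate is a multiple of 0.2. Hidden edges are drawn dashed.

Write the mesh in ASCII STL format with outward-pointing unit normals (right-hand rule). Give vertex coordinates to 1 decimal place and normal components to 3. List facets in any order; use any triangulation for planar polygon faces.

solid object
 facet normal 0.288 0.778 0.558
  outer loop
   vertex 1.0 4.4 1.4
   vertex 0.2 2.4 4.6
   vertex 5.0 2.2 2.4
  endloop
 endfacet
 facet normal -0.951 0.304 -0.048
  outer loop
   vertex 0.4 2.4 0.6
   vertex 0.2 2.4 4.6
   vertex 1.0 4.4 1.4
  endloop
 endfacet
 facet normal 0.302 -0.629 0.716
  outer loop
   vertex 2.2 0.4 2.0
   vertex 5.0 2.2 2.4
   vertex 0.2 2.4 4.6
  endloop
 endfacet
 facet normal 0.462 -0.803 0.377
  outer loop
   vertex 2.2 0.4 2.0
   vertex 4.2 0.8 0.4
   vertex 5.0 2.2 2.4
  endloop
 endfacet
 facet normal -0.730 -0.683 -0.036
  outer loop
   vertex 2.2 0.4 2.0
   vertex 0.2 2.4 4.6
   vertex 0.4 2.4 0.6
  endloop
 endfacet
 facet normal -0.337 -0.724 -0.602
  outer loop
   vertex 2.2 0.4 2.0
   vertex 0.4 2.4 0.6
   vertex 4.2 0.8 0.4
  endloop
 endfacet
 facet normal -0.071 0.389 -0.919
  outer loop
   vertex 2.6 2.8 0.6
   vertex 0.4 2.4 0.6
   vertex 1.0 4.4 1.4
  endloop
 endfacet
 facet normal -0.016 0.087 -0.996
  outer loop
   vertex 2.6 2.8 0.6
   vertex 4.2 0.8 0.4
   vertex 0.4 2.4 0.6
  endloop
 endfacet
 facet normal 0.515 0.735 -0.441
  outer loop
   vertex 2.6 2.8 0.6
   vertex 1.0 4.4 1.4
   vertex 5.0 2.2 2.4
  endloop
 endfacet
 facet normal 0.589 0.532 -0.608
  outer loop
   vertex 2.6 2.8 0.6
   vertex 5.0 2.2 2.4
   vertex 4.2 0.8 0.4
  endloop
 endfacet
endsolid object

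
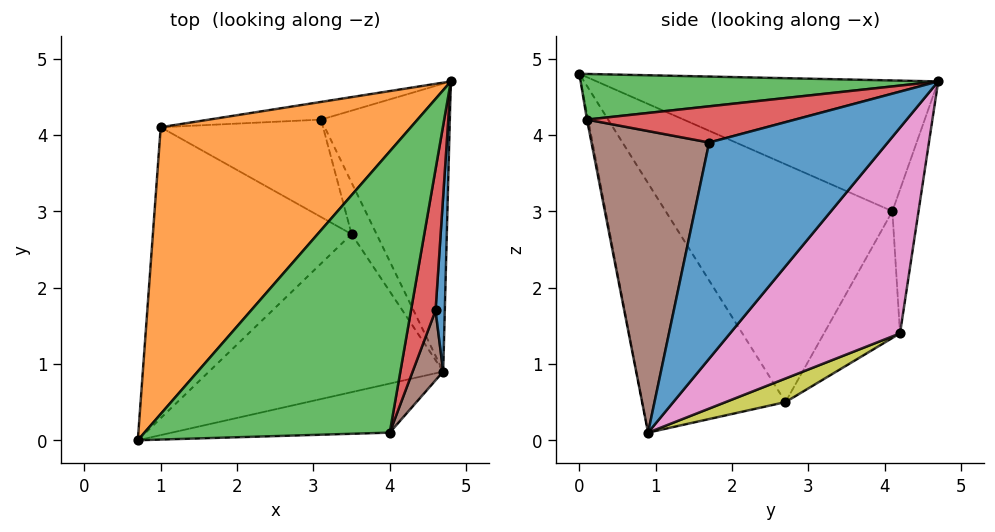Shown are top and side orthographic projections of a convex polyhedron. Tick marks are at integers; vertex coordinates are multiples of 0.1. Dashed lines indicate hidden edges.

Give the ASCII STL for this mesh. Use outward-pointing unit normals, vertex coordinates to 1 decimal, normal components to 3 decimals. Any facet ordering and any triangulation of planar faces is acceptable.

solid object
 facet normal 0.996 -0.078 0.043
  outer loop
   vertex 4.6 1.7 3.9
   vertex 4.7 0.9 0.1
   vertex 4.8 4.7 4.7
  endloop
 endfacet
 facet normal -0.427 0.390 0.816
  outer loop
   vertex 1.0 4.1 3.0
   vertex 0.7 0.0 4.8
   vertex 4.8 4.7 4.7
  endloop
 endfacet
 facet normal 0.181 -0.137 0.974
  outer loop
   vertex 4.0 0.1 4.2
   vertex 4.8 4.7 4.7
   vertex 0.7 0.0 4.8
  endloop
 endfacet
 facet normal 0.811 -0.201 0.550
  outer loop
   vertex 4.0 0.1 4.2
   vertex 4.6 1.7 3.9
   vertex 4.8 4.7 4.7
  endloop
 endfacet
 facet normal -0.005 -0.981 -0.192
  outer loop
   vertex 4.0 0.1 4.2
   vertex 0.7 0.0 4.8
   vertex 4.7 0.9 0.1
  endloop
 endfacet
 facet normal 0.938 -0.334 0.095
  outer loop
   vertex 4.0 0.1 4.2
   vertex 4.7 0.9 0.1
   vertex 4.6 1.7 3.9
  endloop
 endfacet
 facet normal 0.720 0.527 -0.451
  outer loop
   vertex 3.1 4.2 1.4
   vertex 4.8 4.7 4.7
   vertex 4.7 0.9 0.1
  endloop
 endfacet
 facet normal -0.116 0.989 -0.090
  outer loop
   vertex 3.1 4.2 1.4
   vertex 1.0 4.1 3.0
   vertex 4.8 4.7 4.7
  endloop
 endfacet
 facet normal 0.584 0.527 -0.618
  outer loop
   vertex 3.5 2.7 0.5
   vertex 3.1 4.2 1.4
   vertex 4.7 0.9 0.1
  endloop
 endfacet
 facet normal -0.588 0.295 -0.753
  outer loop
   vertex 3.5 2.7 0.5
   vertex 1.0 4.1 3.0
   vertex 3.1 4.2 1.4
  endloop
 endfacet
 facet normal -0.692 -0.317 -0.649
  outer loop
   vertex 3.5 2.7 0.5
   vertex 4.7 0.9 0.1
   vertex 0.7 0.0 4.8
  endloop
 endfacet
 facet normal -0.749 -0.220 -0.626
  outer loop
   vertex 3.5 2.7 0.5
   vertex 0.7 0.0 4.8
   vertex 1.0 4.1 3.0
  endloop
 endfacet
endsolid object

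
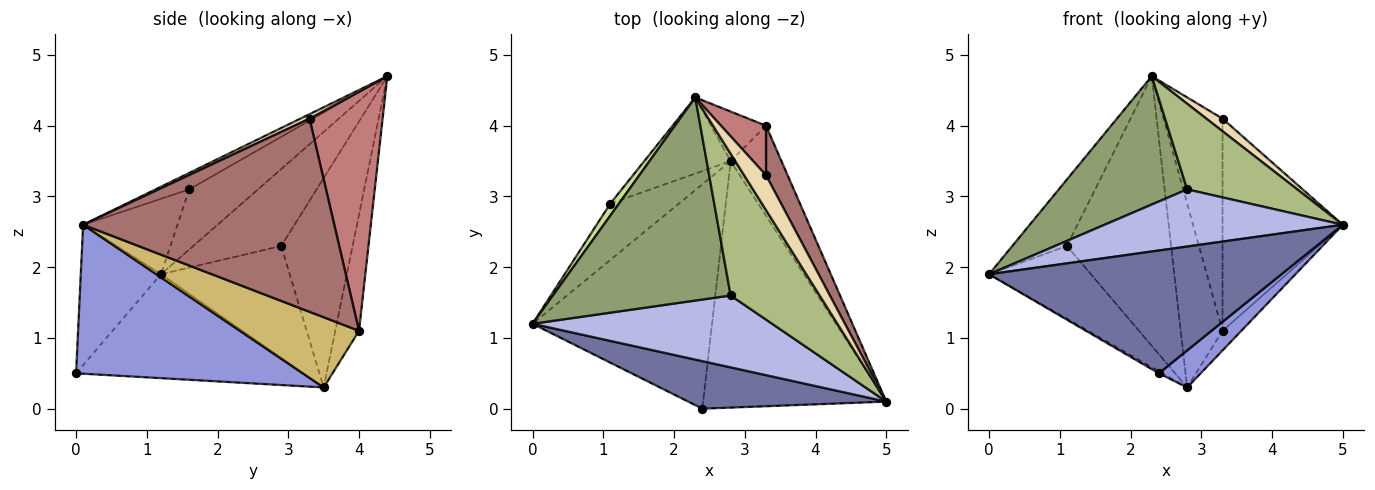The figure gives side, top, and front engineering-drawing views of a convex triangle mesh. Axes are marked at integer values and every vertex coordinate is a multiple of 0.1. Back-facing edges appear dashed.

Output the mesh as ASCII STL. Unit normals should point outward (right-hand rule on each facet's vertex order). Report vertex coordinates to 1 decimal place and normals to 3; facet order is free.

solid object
 facet normal -0.248 -0.903 0.350
  outer loop
   vertex 2.4 0.0 0.5
   vertex 5.0 0.1 2.6
   vertex 0.0 1.2 1.9
  endloop
 endfacet
 facet normal -0.501 0.008 -0.865
  outer loop
   vertex 2.4 0.0 0.5
   vertex 0.0 1.2 1.9
   vertex 2.8 3.5 0.3
  endloop
 endfacet
 facet normal 0.627 -0.116 -0.771
  outer loop
   vertex 2.4 0.0 0.5
   vertex 2.8 3.5 0.3
   vertex 5.0 0.1 2.6
  endloop
 endfacet
 facet normal -0.239 -0.604 0.760
  outer loop
   vertex 2.8 1.6 3.1
   vertex 0.0 1.2 1.9
   vertex 5.0 0.1 2.6
  endloop
 endfacet
 facet normal -0.275 -0.514 0.813
  outer loop
   vertex 2.8 1.6 3.1
   vertex 2.3 4.4 4.7
   vertex 0.0 1.2 1.9
  endloop
 endfacet
 facet normal -0.156 -0.511 0.845
  outer loop
   vertex 2.8 1.6 3.1
   vertex 5.0 0.1 2.6
   vertex 2.3 4.4 4.7
  endloop
 endfacet
 facet normal -0.846 0.525 0.095
  outer loop
   vertex 1.1 2.9 2.3
   vertex 0.0 1.2 1.9
   vertex 2.3 4.4 4.7
  endloop
 endfacet
 facet normal -0.707 0.559 -0.433
  outer loop
   vertex 1.1 2.9 2.3
   vertex 2.8 3.5 0.3
   vertex 0.0 1.2 1.9
  endloop
 endfacet
 facet normal -0.550 0.803 -0.227
  outer loop
   vertex 1.1 2.9 2.3
   vertex 2.3 4.4 4.7
   vertex 2.8 3.5 0.3
  endloop
 endfacet
 facet normal 0.804 0.127 -0.581
  outer loop
   vertex 3.3 4.0 1.1
   vertex 5.0 0.1 2.6
   vertex 2.8 3.5 0.3
  endloop
 endfacet
 facet normal -0.482 0.846 -0.228
  outer loop
   vertex 3.3 4.0 1.1
   vertex 2.8 3.5 0.3
   vertex 2.3 4.4 4.7
  endloop
 endfacet
 facet normal 0.188 -0.333 0.924
  outer loop
   vertex 3.3 3.3 4.1
   vertex 2.3 4.4 4.7
   vertex 5.0 0.1 2.6
  endloop
 endfacet
 facet normal 0.897 0.430 0.100
  outer loop
   vertex 3.3 3.3 4.1
   vertex 5.0 0.1 2.6
   vertex 3.3 4.0 1.1
  endloop
 endfacet
 facet normal 0.770 0.621 0.145
  outer loop
   vertex 3.3 3.3 4.1
   vertex 3.3 4.0 1.1
   vertex 2.3 4.4 4.7
  endloop
 endfacet
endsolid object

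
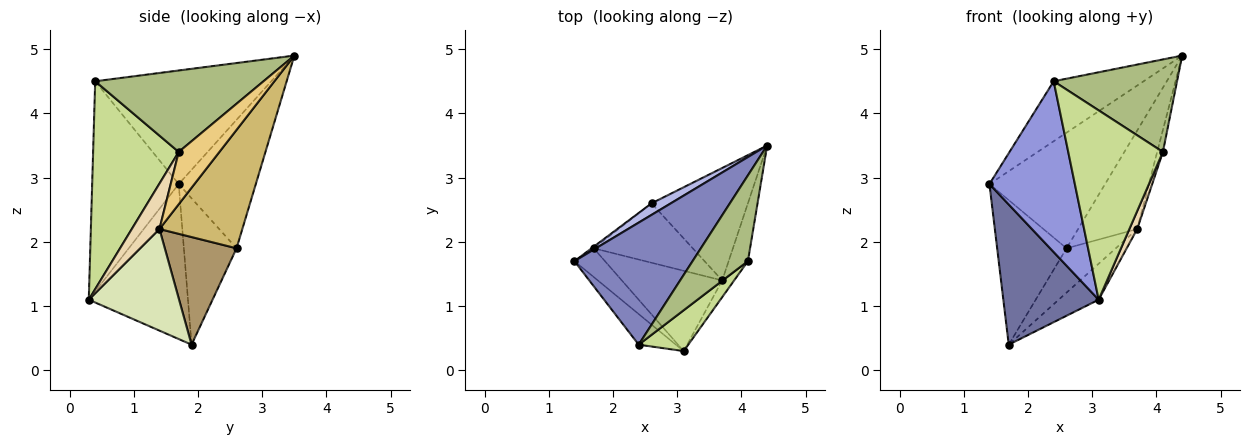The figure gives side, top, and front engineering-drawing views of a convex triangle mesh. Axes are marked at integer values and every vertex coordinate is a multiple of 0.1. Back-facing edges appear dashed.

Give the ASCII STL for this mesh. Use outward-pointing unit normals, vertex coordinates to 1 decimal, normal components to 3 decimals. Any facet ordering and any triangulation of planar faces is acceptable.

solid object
 facet normal -0.714 -0.686 -0.141
  outer loop
   vertex 1.7 1.9 0.4
   vertex 3.1 0.3 1.1
   vertex 1.4 1.7 2.9
  endloop
 endfacet
 facet normal -0.653 0.334 0.680
  outer loop
   vertex 2.4 0.4 4.5
   vertex 4.4 3.5 4.9
   vertex 1.4 1.7 2.9
  endloop
 endfacet
 facet normal -0.706 -0.697 -0.125
  outer loop
   vertex 2.4 0.4 4.5
   vertex 1.4 1.7 2.9
   vertex 3.1 0.3 1.1
  endloop
 endfacet
 facet normal -0.553 0.829 0.083
  outer loop
   vertex 2.6 2.6 1.9
   vertex 1.4 1.7 2.9
   vertex 4.4 3.5 4.9
  endloop
 endfacet
 facet normal -0.605 0.796 -0.009
  outer loop
   vertex 2.6 2.6 1.9
   vertex 1.7 1.9 0.4
   vertex 1.4 1.7 2.9
  endloop
 endfacet
 facet normal 0.707 -0.518 0.481
  outer loop
   vertex 4.1 1.7 3.4
   vertex 4.4 3.5 4.9
   vertex 2.4 0.4 4.5
  endloop
 endfacet
 facet normal 0.662 -0.732 0.158
  outer loop
   vertex 4.1 1.7 3.4
   vertex 2.4 0.4 4.5
   vertex 3.1 0.3 1.1
  endloop
 endfacet
 facet normal 0.678 0.300 -0.670
  outer loop
   vertex 3.7 1.4 2.2
   vertex 3.1 0.3 1.1
   vertex 1.7 1.9 0.4
  endloop
 endfacet
 facet normal 0.657 0.451 -0.604
  outer loop
   vertex 3.7 1.4 2.2
   vertex 1.7 1.9 0.4
   vertex 2.6 2.6 1.9
  endloop
 endfacet
 facet normal 0.679 0.484 -0.552
  outer loop
   vertex 3.7 1.4 2.2
   vertex 2.6 2.6 1.9
   vertex 4.4 3.5 4.9
  endloop
 endfacet
 facet normal 0.930 0.131 -0.343
  outer loop
   vertex 3.7 1.4 2.2
   vertex 4.4 3.5 4.9
   vertex 4.1 1.7 3.4
  endloop
 endfacet
 facet normal 0.933 -0.264 -0.245
  outer loop
   vertex 3.7 1.4 2.2
   vertex 4.1 1.7 3.4
   vertex 3.1 0.3 1.1
  endloop
 endfacet
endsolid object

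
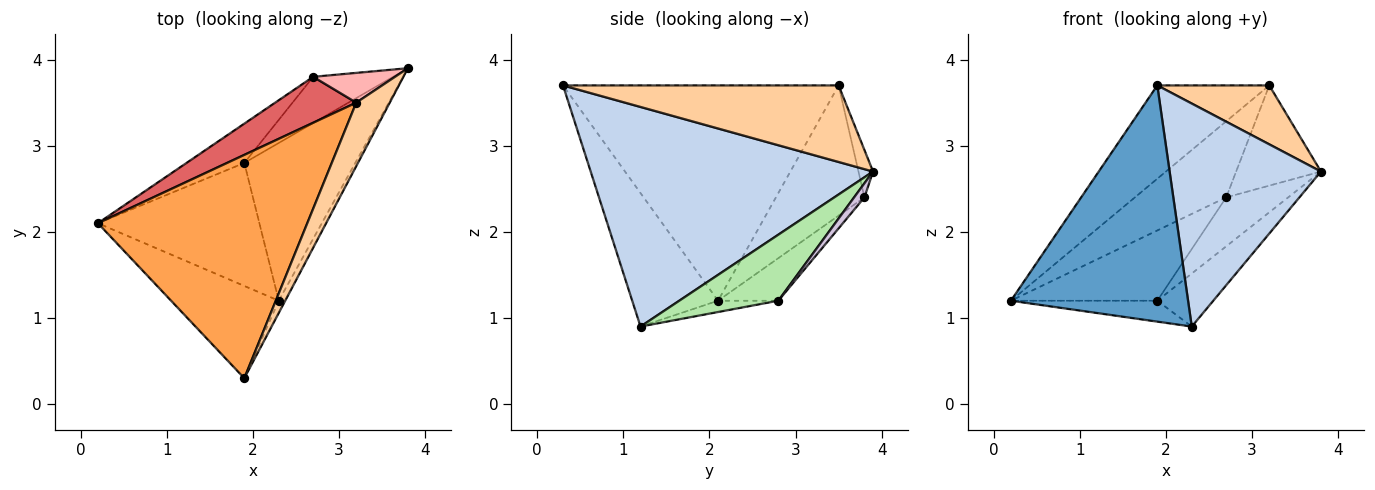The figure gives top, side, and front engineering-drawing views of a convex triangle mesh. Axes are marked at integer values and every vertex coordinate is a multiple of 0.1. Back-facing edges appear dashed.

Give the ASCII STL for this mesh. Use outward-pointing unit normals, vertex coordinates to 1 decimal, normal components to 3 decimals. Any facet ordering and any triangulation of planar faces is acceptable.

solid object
 facet normal -0.411 -0.849 -0.332
  outer loop
   vertex 2.3 1.2 0.9
   vertex 1.9 0.3 3.7
   vertex 0.2 2.1 1.2
  endloop
 endfacet
 facet normal 0.881 -0.472 -0.026
  outer loop
   vertex 2.3 1.2 0.9
   vertex 3.8 3.9 2.7
   vertex 1.9 0.3 3.7
  endloop
 endfacet
 facet normal -0.688 0.280 0.669
  outer loop
   vertex 3.2 3.5 3.7
   vertex 0.2 2.1 1.2
   vertex 1.9 0.3 3.7
  endloop
 endfacet
 facet normal 0.859 -0.349 0.376
  outer loop
   vertex 3.2 3.5 3.7
   vertex 1.9 0.3 3.7
   vertex 3.8 3.9 2.7
  endloop
 endfacet
 facet normal -0.069 0.167 -0.984
  outer loop
   vertex 1.9 2.8 1.2
   vertex 2.3 1.2 0.9
   vertex 0.2 2.1 1.2
  endloop
 endfacet
 facet normal 0.491 0.278 -0.826
  outer loop
   vertex 1.9 2.8 1.2
   vertex 3.8 3.9 2.7
   vertex 2.3 1.2 0.9
  endloop
 endfacet
 facet normal -0.639 0.659 0.398
  outer loop
   vertex 2.7 3.8 2.4
   vertex 0.2 2.1 1.2
   vertex 3.2 3.5 3.7
  endloop
 endfacet
 facet normal -0.163 0.946 0.281
  outer loop
   vertex 2.7 3.8 2.4
   vertex 3.2 3.5 3.7
   vertex 3.8 3.9 2.7
  endloop
 endfacet
 facet normal -0.338 0.821 -0.459
  outer loop
   vertex 2.7 3.8 2.4
   vertex 1.9 2.8 1.2
   vertex 0.2 2.1 1.2
  endloop
 endfacet
 facet normal 0.120 0.722 -0.682
  outer loop
   vertex 2.7 3.8 2.4
   vertex 3.8 3.9 2.7
   vertex 1.9 2.8 1.2
  endloop
 endfacet
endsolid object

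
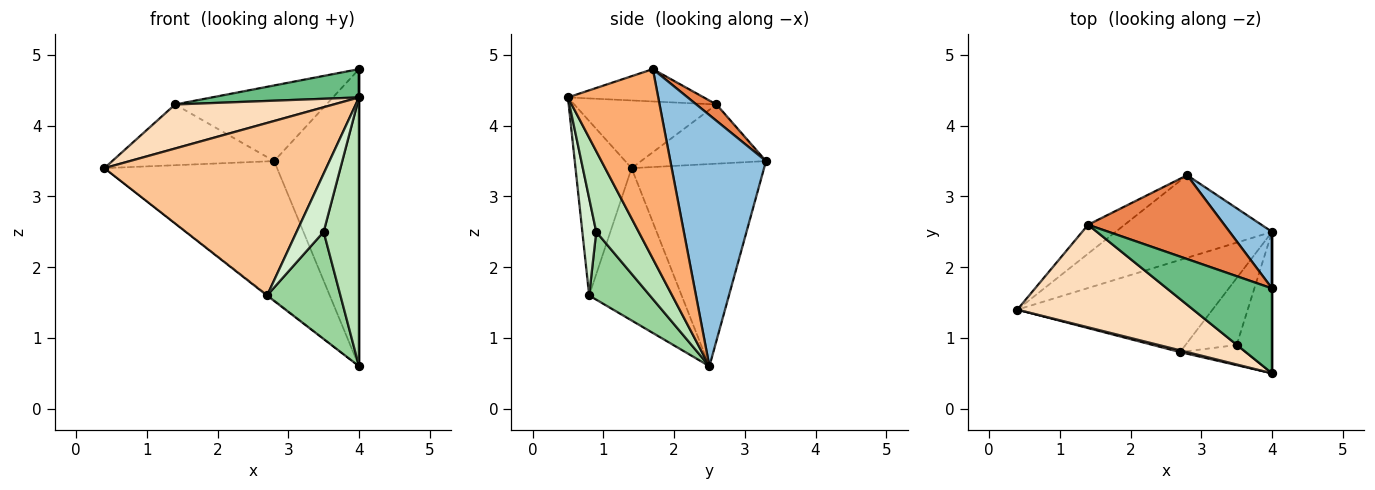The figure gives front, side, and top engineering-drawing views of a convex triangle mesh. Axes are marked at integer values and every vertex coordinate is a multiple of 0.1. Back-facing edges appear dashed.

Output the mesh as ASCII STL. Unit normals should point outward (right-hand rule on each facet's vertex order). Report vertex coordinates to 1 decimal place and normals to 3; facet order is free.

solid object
 facet normal -0.551 0.718 -0.426
  outer loop
   vertex 4.0 2.5 0.6
   vertex 0.4 1.4 3.4
   vertex 2.8 3.3 3.5
  endloop
 endfacet
 facet normal 0.742 0.658 0.125
  outer loop
   vertex 4.0 2.5 0.6
   vertex 2.8 3.3 3.5
   vertex 4.0 1.7 4.8
  endloop
 endfacet
 facet normal -0.615 0.007 -0.788
  outer loop
   vertex 2.7 0.8 1.6
   vertex 0.4 1.4 3.4
   vertex 4.0 2.5 0.6
  endloop
 endfacet
 facet normal -0.572 0.741 -0.352
  outer loop
   vertex 1.4 2.6 4.3
   vertex 2.8 3.3 3.5
   vertex 0.4 1.4 3.4
  endloop
 endfacet
 facet normal 0.089 0.667 0.739
  outer loop
   vertex 1.4 2.6 4.3
   vertex 4.0 1.7 4.8
   vertex 2.8 3.3 3.5
  endloop
 endfacet
 facet normal 1.000 0.000 0.000
  outer loop
   vertex 4.0 0.5 4.4
   vertex 4.0 2.5 0.6
   vertex 4.0 1.7 4.8
  endloop
 endfacet
 facet normal -0.245 -0.969 0.010
  outer loop
   vertex 4.0 0.5 4.4
   vertex 0.4 1.4 3.4
   vertex 2.7 0.8 1.6
  endloop
 endfacet
 facet normal -0.334 -0.372 0.866
  outer loop
   vertex 4.0 0.5 4.4
   vertex 1.4 2.6 4.3
   vertex 0.4 1.4 3.4
  endloop
 endfacet
 facet normal -0.280 -0.304 0.911
  outer loop
   vertex 4.0 0.5 4.4
   vertex 4.0 1.7 4.8
   vertex 1.4 2.6 4.3
  endloop
 endfacet
 facet normal 0.574 -0.694 -0.433
  outer loop
   vertex 3.5 0.9 2.5
   vertex 2.7 0.8 1.6
   vertex 4.0 2.5 0.6
  endloop
 endfacet
 facet normal 0.728 -0.607 -0.319
  outer loop
   vertex 3.5 0.9 2.5
   vertex 4.0 2.5 0.6
   vertex 4.0 0.5 4.4
  endloop
 endfacet
 facet normal 0.437 -0.850 -0.294
  outer loop
   vertex 3.5 0.9 2.5
   vertex 4.0 0.5 4.4
   vertex 2.7 0.8 1.6
  endloop
 endfacet
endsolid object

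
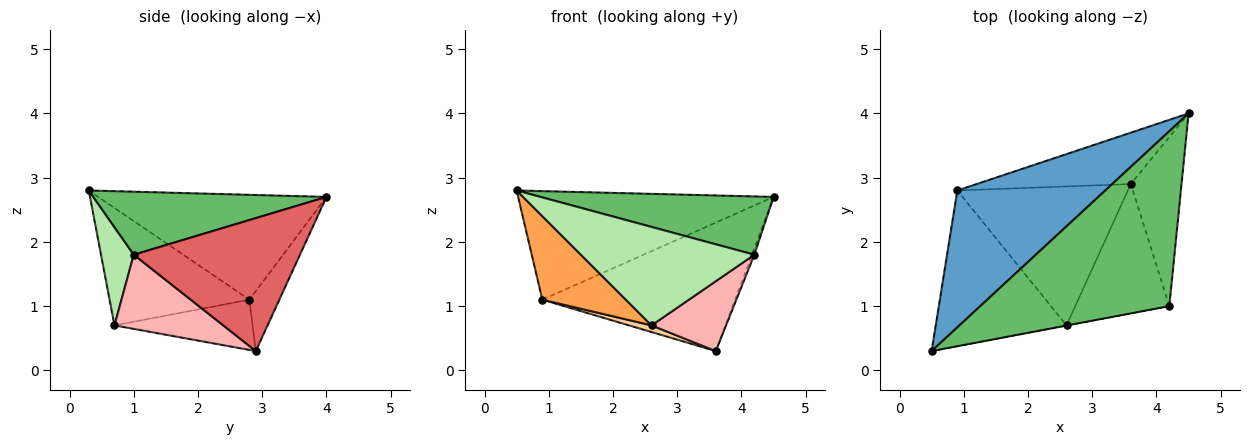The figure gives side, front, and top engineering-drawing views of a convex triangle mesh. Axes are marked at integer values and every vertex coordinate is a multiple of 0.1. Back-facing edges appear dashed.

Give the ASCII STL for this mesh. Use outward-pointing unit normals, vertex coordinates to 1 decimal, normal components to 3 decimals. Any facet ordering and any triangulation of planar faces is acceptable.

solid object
 facet normal -0.486 0.543 0.685
  outer loop
   vertex 0.9 2.8 1.1
   vertex 0.5 0.3 2.8
   vertex 4.5 4.0 2.7
  endloop
 endfacet
 facet normal -0.143 0.919 -0.368
  outer loop
   vertex 0.9 2.8 1.1
   vertex 4.5 4.0 2.7
   vertex 3.6 2.9 0.3
  endloop
 endfacet
 facet normal -0.620 -0.371 -0.691
  outer loop
   vertex 0.9 2.8 1.1
   vertex 2.6 0.7 0.7
   vertex 0.5 0.3 2.8
  endloop
 endfacet
 facet normal -0.282 -0.046 -0.958
  outer loop
   vertex 0.9 2.8 1.1
   vertex 3.6 2.9 0.3
   vertex 2.6 0.7 0.7
  endloop
 endfacet
 facet normal 0.302 -0.302 0.905
  outer loop
   vertex 4.2 1.0 1.8
   vertex 4.5 4.0 2.7
   vertex 0.5 0.3 2.8
  endloop
 endfacet
 facet normal 0.185 -0.983 -0.002
  outer loop
   vertex 4.2 1.0 1.8
   vertex 0.5 0.3 2.8
   vertex 2.6 0.7 0.7
  endloop
 endfacet
 facet normal 0.934 0.014 -0.357
  outer loop
   vertex 4.2 1.0 1.8
   vertex 3.6 2.9 0.3
   vertex 4.5 4.0 2.7
  endloop
 endfacet
 facet normal 0.570 -0.391 -0.723
  outer loop
   vertex 4.2 1.0 1.8
   vertex 2.6 0.7 0.7
   vertex 3.6 2.9 0.3
  endloop
 endfacet
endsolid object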